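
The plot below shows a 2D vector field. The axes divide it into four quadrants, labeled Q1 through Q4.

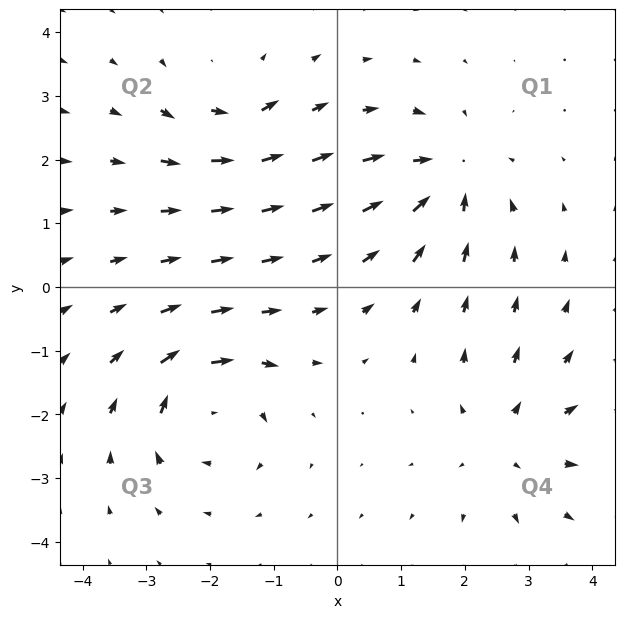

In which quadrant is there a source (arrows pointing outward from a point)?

The source sits at approximately (2.6, -2.4), which lies in quadrant Q4. The divergence there is about +4, positive as expected for a source.

Q4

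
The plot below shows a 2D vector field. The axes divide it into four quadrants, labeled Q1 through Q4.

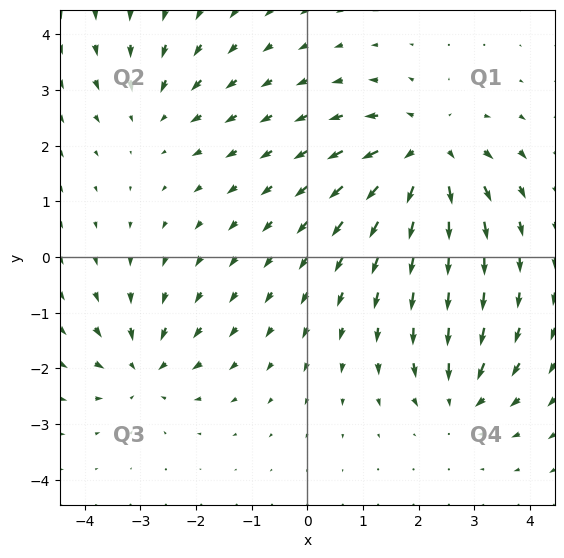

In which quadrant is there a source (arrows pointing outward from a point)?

The source sits at approximately (2.1, 1.9), which lies in quadrant Q1. The divergence there is about +5, positive as expected for a source.

Q1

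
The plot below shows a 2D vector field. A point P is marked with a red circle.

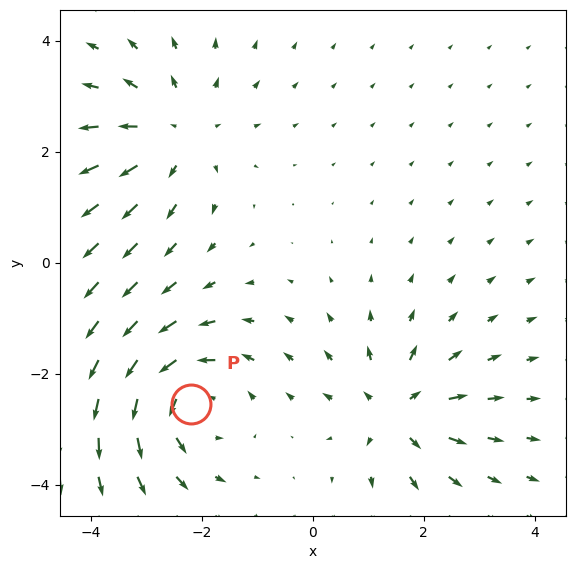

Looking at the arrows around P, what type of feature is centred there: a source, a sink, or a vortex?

vortex

At P (-2.2, -2.5) the arrows circulate counterclockwise. Divergence ≈0, curl about +5 — near-zero divergence with nonzero curl is a vortex.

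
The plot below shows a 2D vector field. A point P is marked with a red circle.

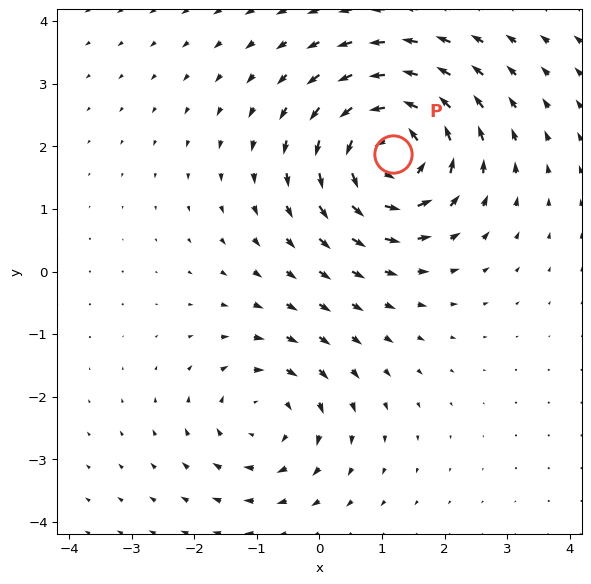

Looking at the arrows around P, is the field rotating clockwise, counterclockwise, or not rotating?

counterclockwise

Near P at (1.2, 1.9) the arrows circulate counterclockwise. The curl (z-component) there is about +5; positive curl means counterclockwise rotation.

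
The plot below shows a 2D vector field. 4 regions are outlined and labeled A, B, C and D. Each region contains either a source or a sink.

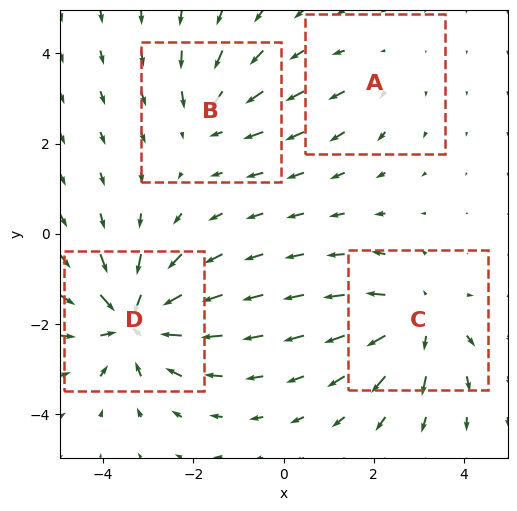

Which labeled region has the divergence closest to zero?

Divergence at each region's feature centre — A: about +2, B: about -3, C: about +5, D: about -6. Region A is closest to zero.

A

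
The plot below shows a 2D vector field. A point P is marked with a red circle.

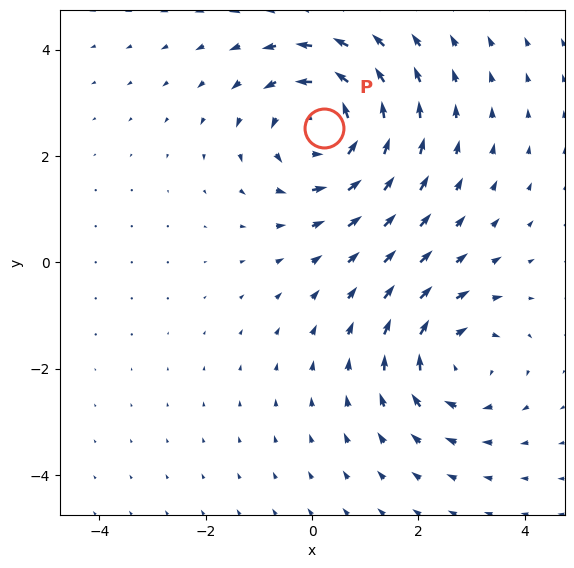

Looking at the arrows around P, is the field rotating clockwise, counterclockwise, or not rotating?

Near P at (0.2, 2.5) the arrows circulate counterclockwise. The curl (z-component) there is about +3; positive curl means counterclockwise rotation.

counterclockwise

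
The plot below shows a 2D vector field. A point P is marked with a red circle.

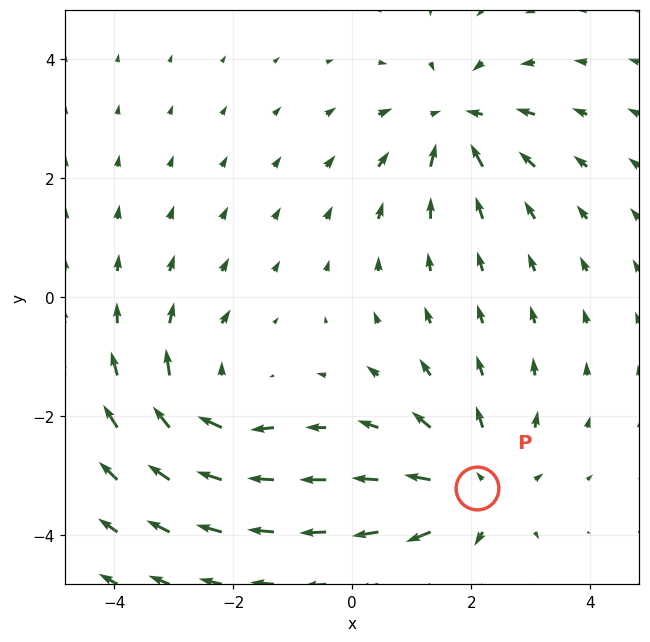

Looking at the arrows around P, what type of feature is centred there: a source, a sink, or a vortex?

At P (2.1, -3.2) the arrows spread outward. Divergence about +4, curl ≈0 — positive divergence with near-zero curl is a source.

source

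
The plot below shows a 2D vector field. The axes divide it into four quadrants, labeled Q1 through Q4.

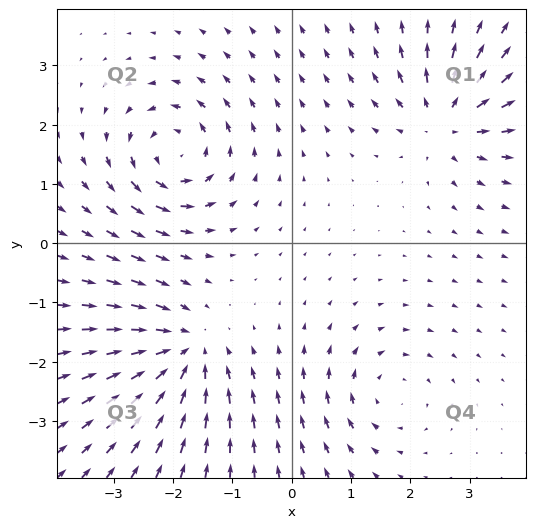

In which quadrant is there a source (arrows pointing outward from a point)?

Q1

The source sits at approximately (2.6, 2.1), which lies in quadrant Q1. The divergence there is about +5, positive as expected for a source.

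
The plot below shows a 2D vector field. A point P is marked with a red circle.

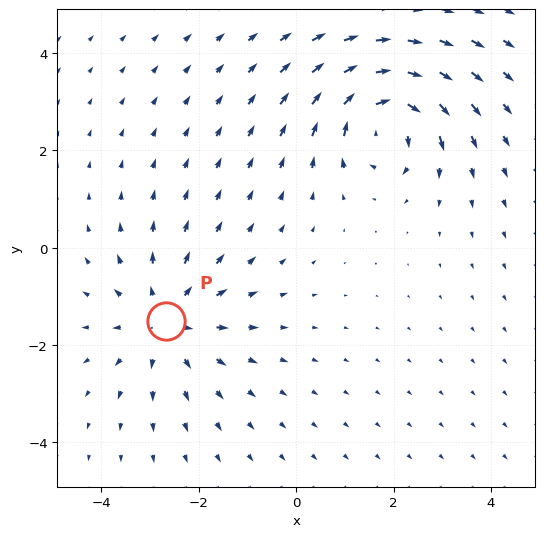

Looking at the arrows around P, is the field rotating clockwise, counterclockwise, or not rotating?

Near P at (-2.7, -1.5) the arrows show no circulation. The curl there is ≈0.

not rotating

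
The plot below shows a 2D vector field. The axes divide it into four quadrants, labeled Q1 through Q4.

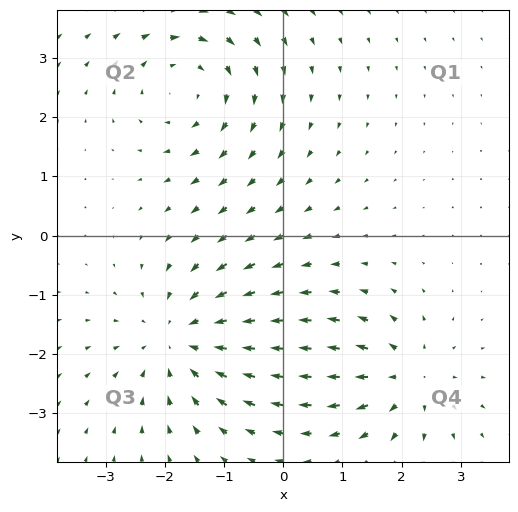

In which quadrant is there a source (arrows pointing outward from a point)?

The source sits at approximately (2.1, -2.4), which lies in quadrant Q4. The divergence there is about +4, positive as expected for a source.

Q4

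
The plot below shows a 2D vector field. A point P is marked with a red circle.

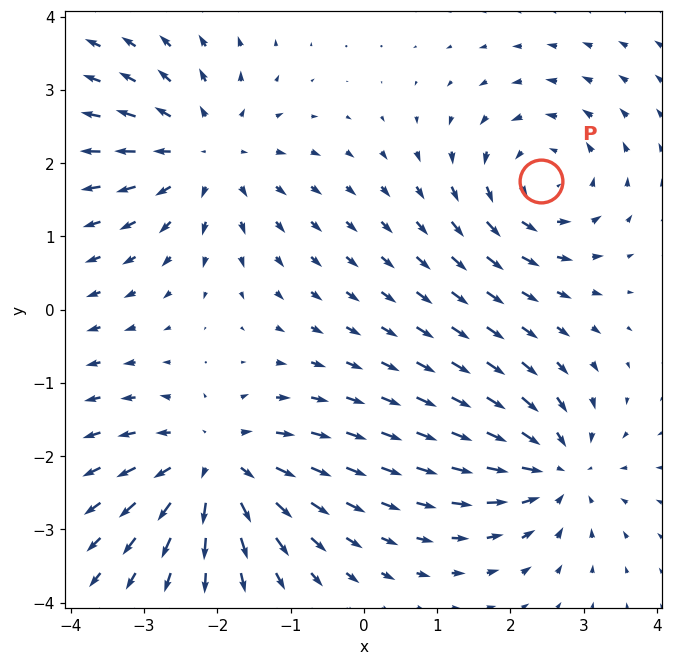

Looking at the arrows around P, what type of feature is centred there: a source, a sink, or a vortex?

At P (2.4, 1.8) the arrows circulate counterclockwise. Divergence ≈0, curl about +5 — near-zero divergence with nonzero curl is a vortex.

vortex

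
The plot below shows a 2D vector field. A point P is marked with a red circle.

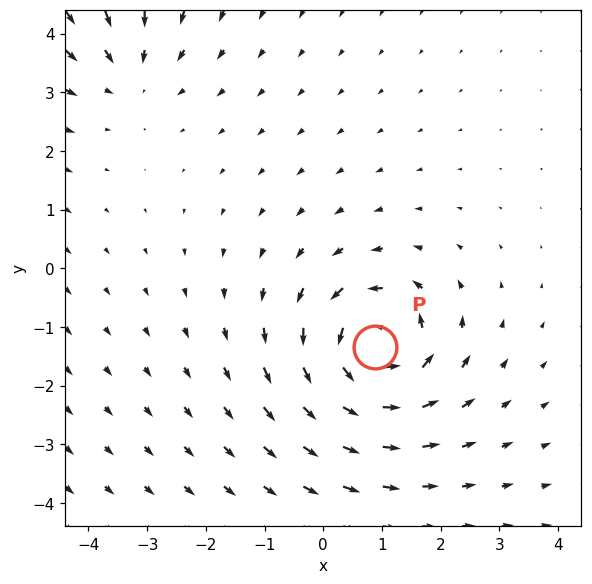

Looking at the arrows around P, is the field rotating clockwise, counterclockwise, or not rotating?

Near P at (0.9, -1.3) the arrows circulate counterclockwise. The curl (z-component) there is about +6; positive curl means counterclockwise rotation.

counterclockwise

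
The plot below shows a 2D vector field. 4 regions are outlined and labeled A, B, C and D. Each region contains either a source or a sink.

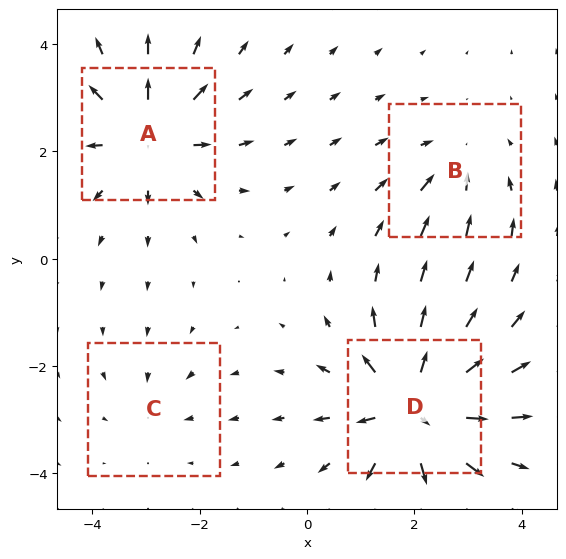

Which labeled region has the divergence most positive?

D

Divergence at each region's feature centre — A: about +6, B: about -3, C: about -2, D: about +8. Region D is most positive.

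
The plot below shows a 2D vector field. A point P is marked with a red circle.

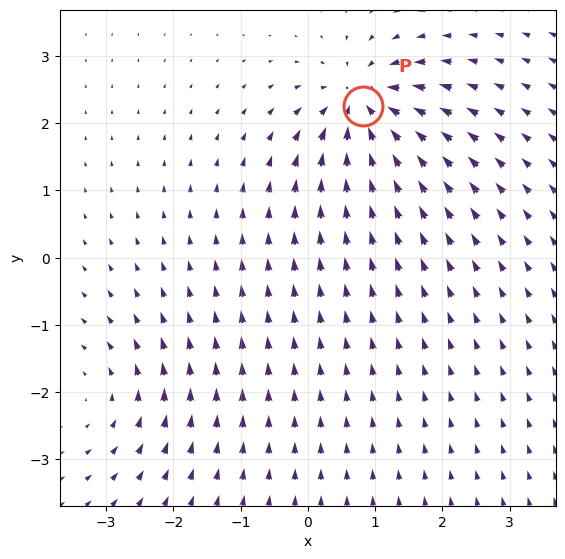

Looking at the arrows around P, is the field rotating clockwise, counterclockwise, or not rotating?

not rotating

Near P at (0.8, 2.3) the arrows show no circulation. The curl there is ≈0.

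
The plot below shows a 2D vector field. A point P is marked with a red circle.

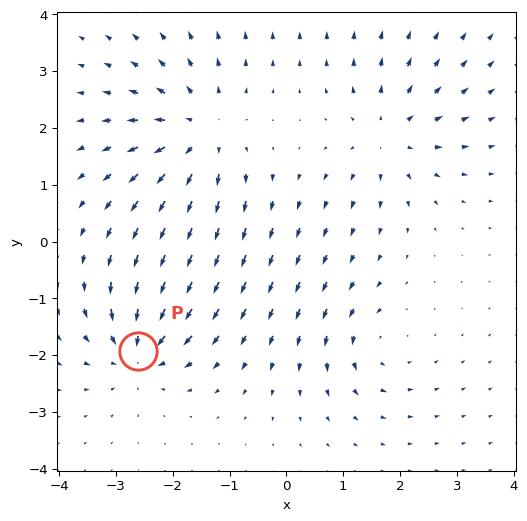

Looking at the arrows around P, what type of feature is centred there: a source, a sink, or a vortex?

At P (-2.6, -1.9) the arrows converge inward. Divergence about -5, curl ≈0 — negative divergence with near-zero curl is a sink.

sink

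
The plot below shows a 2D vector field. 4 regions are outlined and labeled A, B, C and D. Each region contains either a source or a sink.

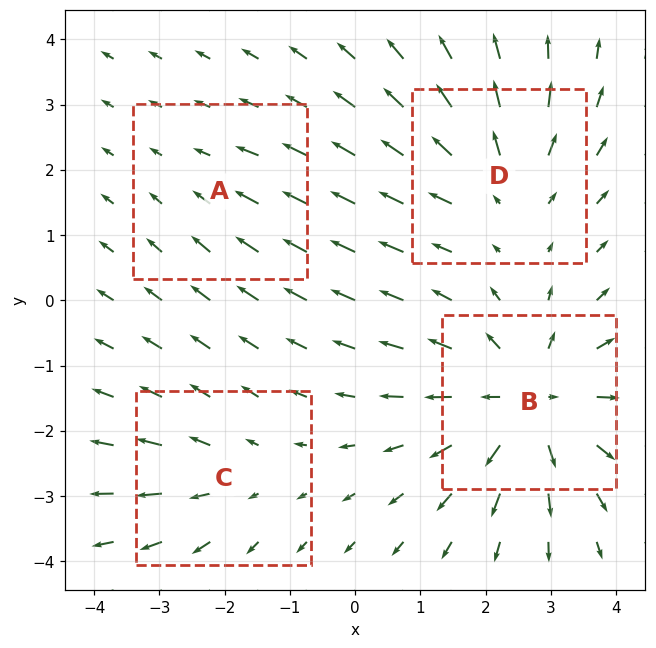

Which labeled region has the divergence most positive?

B

Divergence at each region's feature centre — A: about -2, B: about +6, C: about +3, D: about +4. Region B is most positive.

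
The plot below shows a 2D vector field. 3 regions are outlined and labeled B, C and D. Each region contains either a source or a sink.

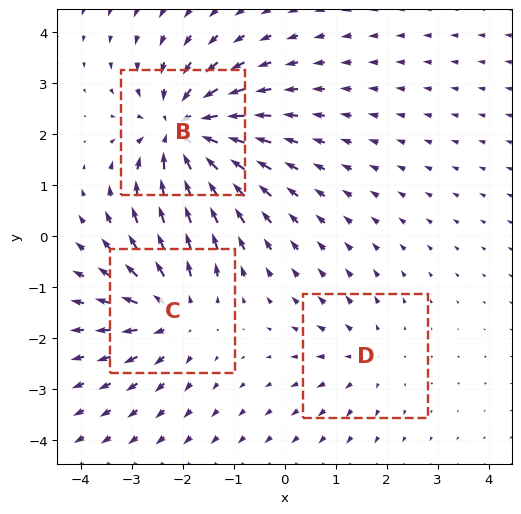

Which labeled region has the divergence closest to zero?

Divergence at each region's feature centre — B: about -5, C: about +4, D: about +2. Region D is closest to zero.

D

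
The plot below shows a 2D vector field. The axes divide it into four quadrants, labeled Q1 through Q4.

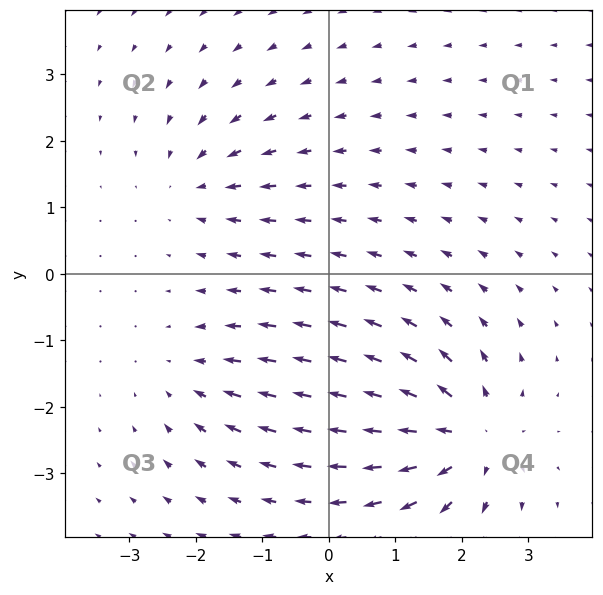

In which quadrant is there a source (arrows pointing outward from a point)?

Q4

The source sits at approximately (2.1, -2.5), which lies in quadrant Q4. The divergence there is about +6, positive as expected for a source.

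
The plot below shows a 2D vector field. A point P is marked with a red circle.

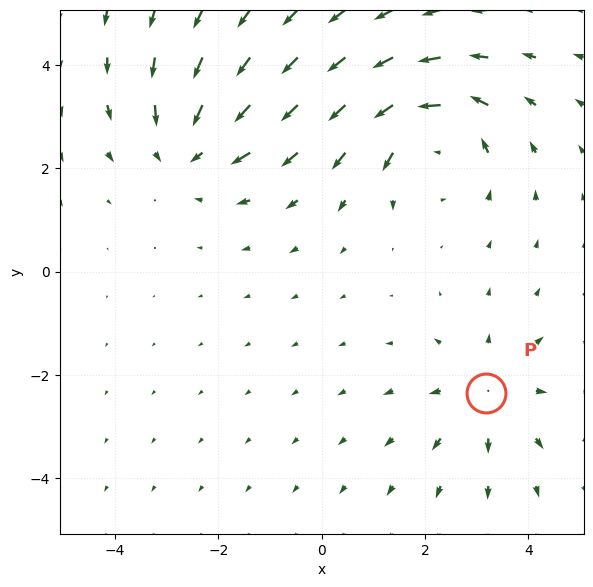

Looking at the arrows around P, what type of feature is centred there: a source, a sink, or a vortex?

At P (3.2, -2.3) the arrows spread outward. Divergence about +3, curl ≈0 — positive divergence with near-zero curl is a source.

source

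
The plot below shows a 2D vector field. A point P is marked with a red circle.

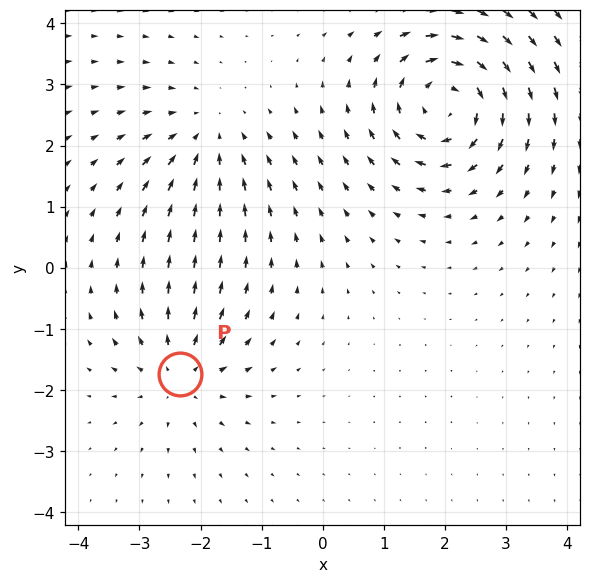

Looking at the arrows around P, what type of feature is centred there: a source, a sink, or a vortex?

At P (-2.3, -1.7) the arrows spread outward. Divergence about +4, curl ≈0 — positive divergence with near-zero curl is a source.

source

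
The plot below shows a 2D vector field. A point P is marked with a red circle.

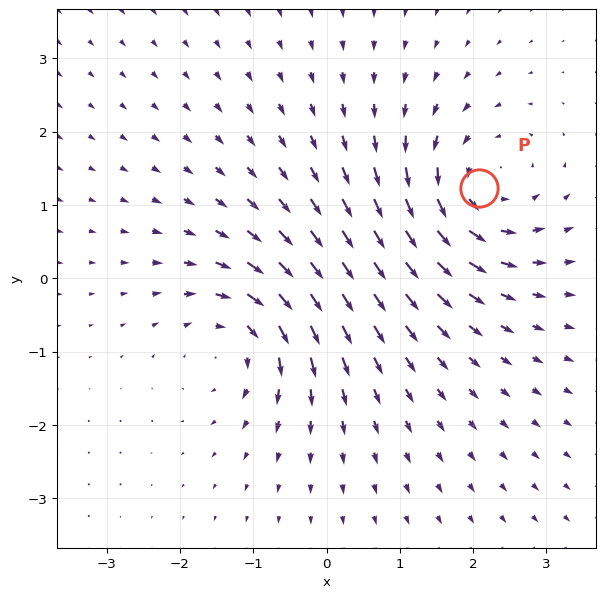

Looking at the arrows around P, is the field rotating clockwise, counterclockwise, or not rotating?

counterclockwise

Near P at (2.1, 1.2) the arrows circulate counterclockwise. The curl (z-component) there is about +5; positive curl means counterclockwise rotation.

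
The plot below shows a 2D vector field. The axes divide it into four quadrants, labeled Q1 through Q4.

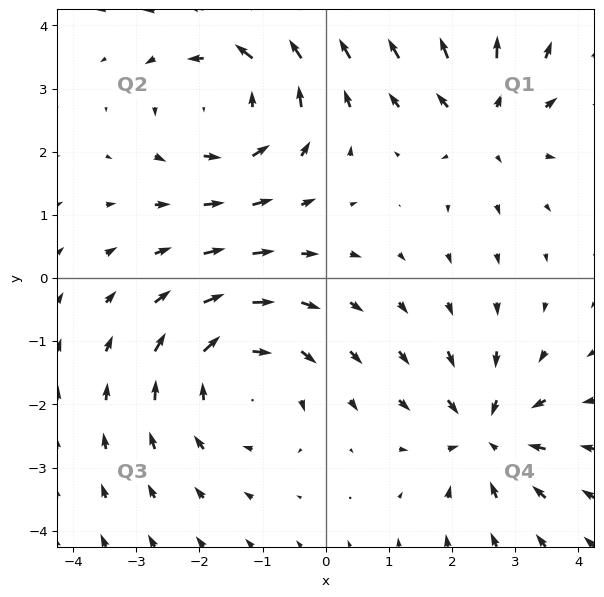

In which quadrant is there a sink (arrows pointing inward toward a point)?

Q4

The sink sits at approximately (2.5, -2.5), which lies in quadrant Q4. The divergence there is about -5, negative as expected for a sink.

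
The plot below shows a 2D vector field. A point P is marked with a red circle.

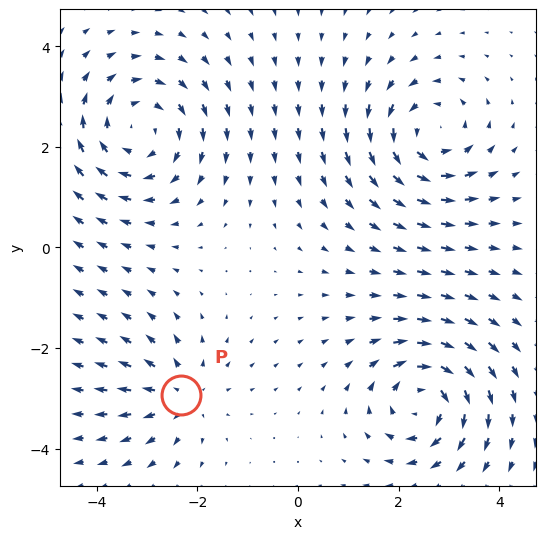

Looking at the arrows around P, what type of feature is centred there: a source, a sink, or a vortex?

At P (-2.3, -2.9) the arrows spread outward. Divergence about +4, curl ≈0 — positive divergence with near-zero curl is a source.

source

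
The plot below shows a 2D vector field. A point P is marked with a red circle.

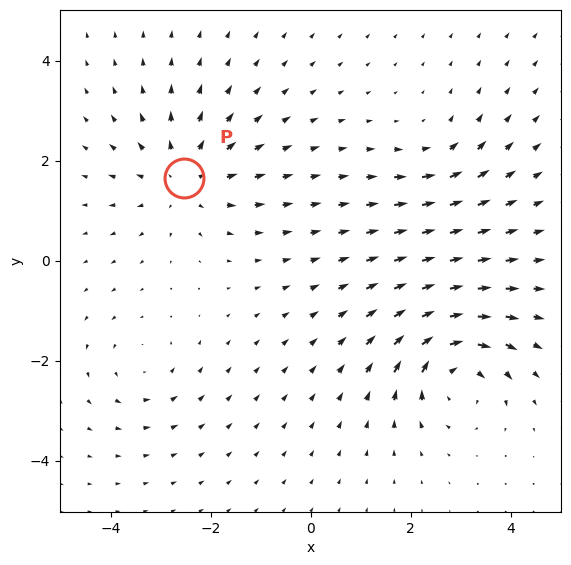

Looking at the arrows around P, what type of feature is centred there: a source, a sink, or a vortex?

At P (-2.5, 1.7) the arrows spread outward. Divergence about +4, curl ≈0 — positive divergence with near-zero curl is a source.

source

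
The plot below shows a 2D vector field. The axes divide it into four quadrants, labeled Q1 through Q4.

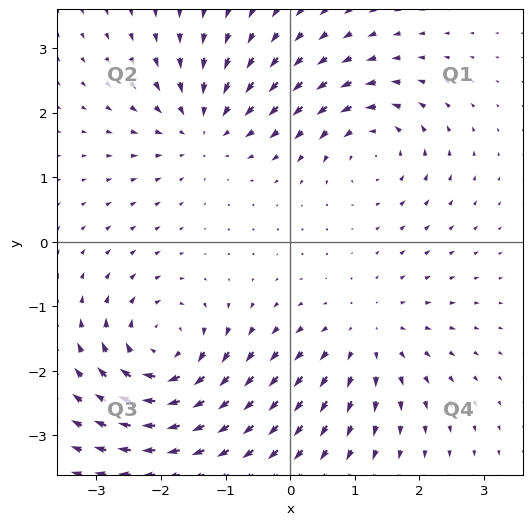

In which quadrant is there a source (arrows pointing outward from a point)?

Q4

The source sits at approximately (1.2, -1.5), which lies in quadrant Q4. The divergence there is about +4, positive as expected for a source.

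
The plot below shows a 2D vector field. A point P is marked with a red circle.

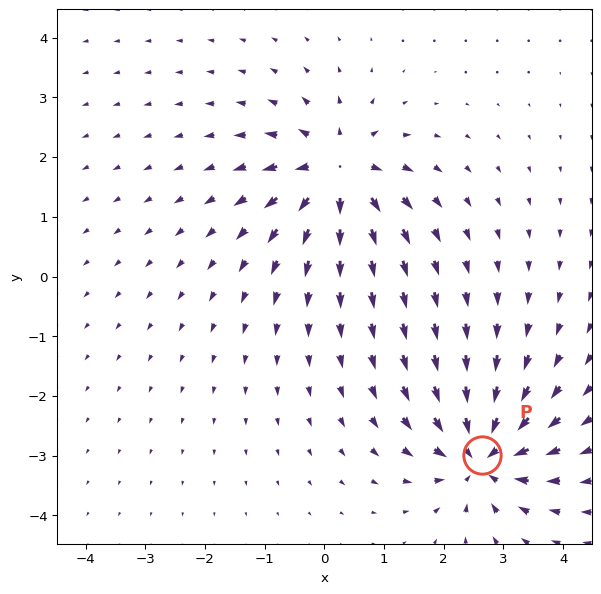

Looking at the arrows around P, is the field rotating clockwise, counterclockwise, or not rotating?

not rotating

Near P at (2.6, -3.0) the arrows show no circulation. The curl there is ≈0.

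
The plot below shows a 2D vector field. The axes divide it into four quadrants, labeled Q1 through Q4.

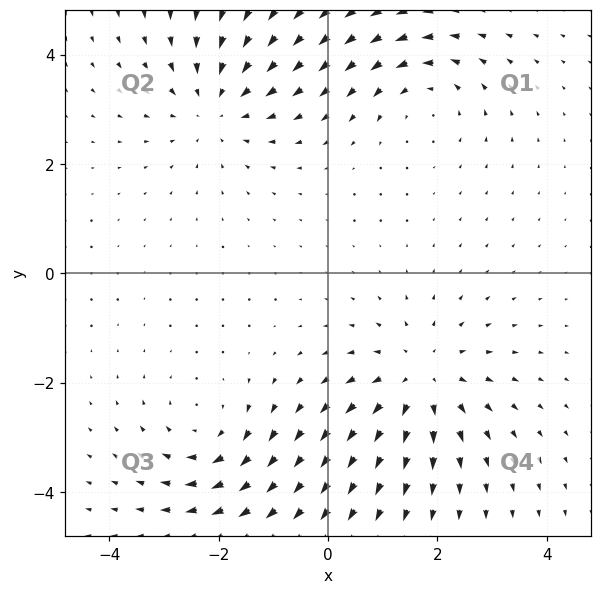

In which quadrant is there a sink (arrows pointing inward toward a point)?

The sink sits at approximately (-2.1, 3.1), which lies in quadrant Q2. The divergence there is about -4, negative as expected for a sink.

Q2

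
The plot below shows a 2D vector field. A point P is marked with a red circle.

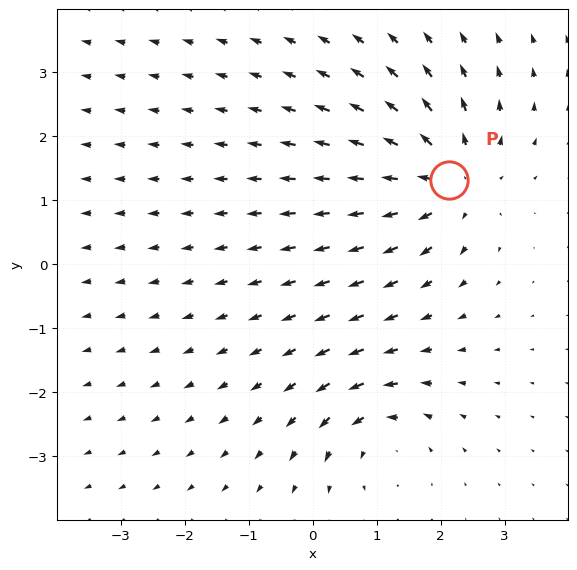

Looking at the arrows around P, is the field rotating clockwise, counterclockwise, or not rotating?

not rotating

Near P at (2.1, 1.3) the arrows show no circulation. The curl there is ≈0.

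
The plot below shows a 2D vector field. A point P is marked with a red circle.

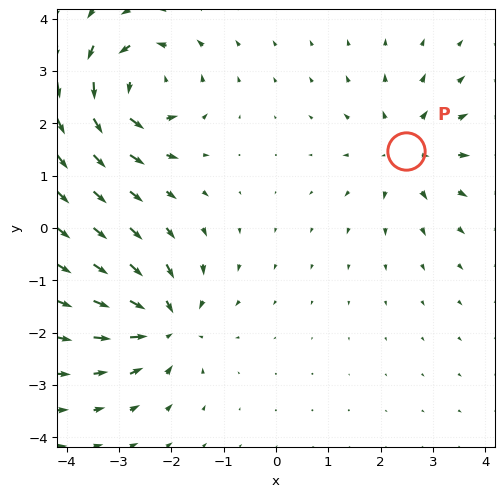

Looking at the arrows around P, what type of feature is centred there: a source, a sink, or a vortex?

source

At P (2.5, 1.5) the arrows spread outward. Divergence about +4, curl ≈0 — positive divergence with near-zero curl is a source.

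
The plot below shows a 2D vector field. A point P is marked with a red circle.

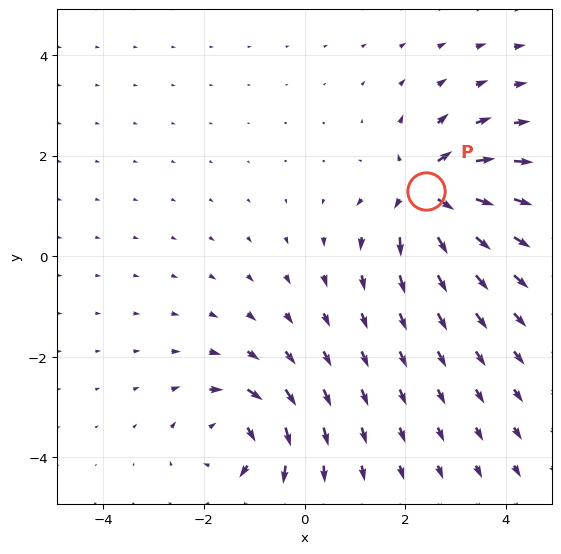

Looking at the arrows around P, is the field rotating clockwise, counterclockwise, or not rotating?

Near P at (2.4, 1.3) the arrows show no circulation. The curl there is ≈0.

not rotating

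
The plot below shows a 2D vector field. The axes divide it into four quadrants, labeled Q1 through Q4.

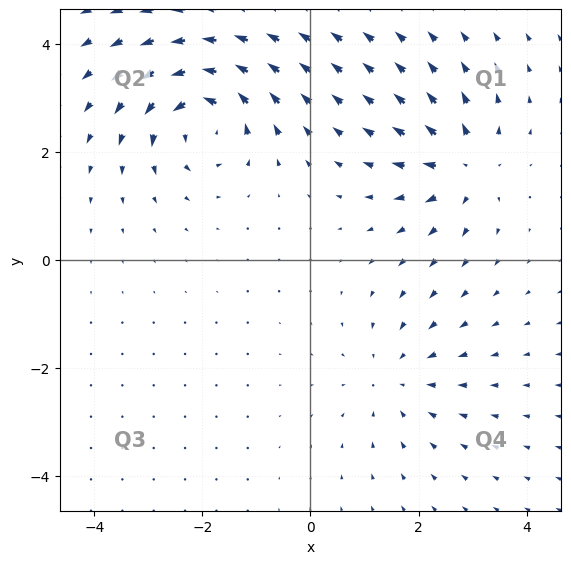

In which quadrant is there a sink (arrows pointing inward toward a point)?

Q4

The sink sits at approximately (1.6, -2.2), which lies in quadrant Q4. The divergence there is about -3, negative as expected for a sink.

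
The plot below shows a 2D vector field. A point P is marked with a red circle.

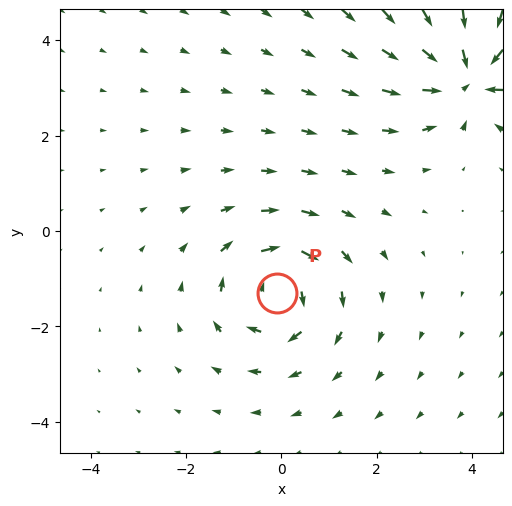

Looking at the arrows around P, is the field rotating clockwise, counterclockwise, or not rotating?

Near P at (-0.1, -1.3) the arrows circulate clockwise. The curl (z-component) there is about -4; negative curl means clockwise rotation.

clockwise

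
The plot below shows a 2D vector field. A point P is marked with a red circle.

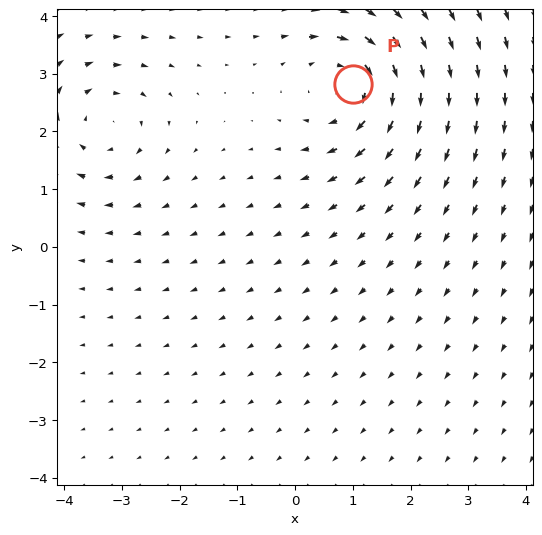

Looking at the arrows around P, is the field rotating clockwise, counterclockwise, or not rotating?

clockwise

Near P at (1.0, 2.8) the arrows circulate clockwise. The curl (z-component) there is about -4; negative curl means clockwise rotation.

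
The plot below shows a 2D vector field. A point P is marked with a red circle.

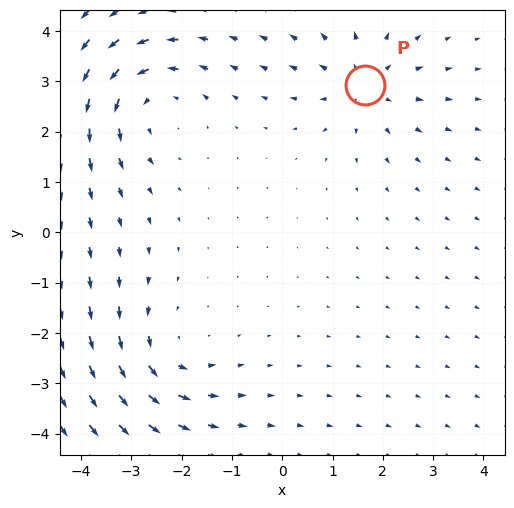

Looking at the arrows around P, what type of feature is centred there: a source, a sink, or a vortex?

At P (1.6, 2.9) the arrows spread outward. Divergence about +4, curl ≈0 — positive divergence with near-zero curl is a source.

source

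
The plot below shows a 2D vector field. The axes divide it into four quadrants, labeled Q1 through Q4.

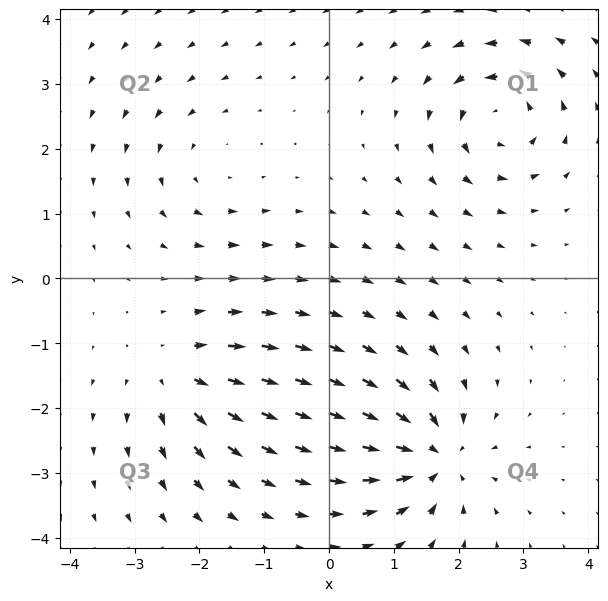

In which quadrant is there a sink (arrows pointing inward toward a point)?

The sink sits at approximately (1.6, -2.8), which lies in quadrant Q4. The divergence there is about -6, negative as expected for a sink.

Q4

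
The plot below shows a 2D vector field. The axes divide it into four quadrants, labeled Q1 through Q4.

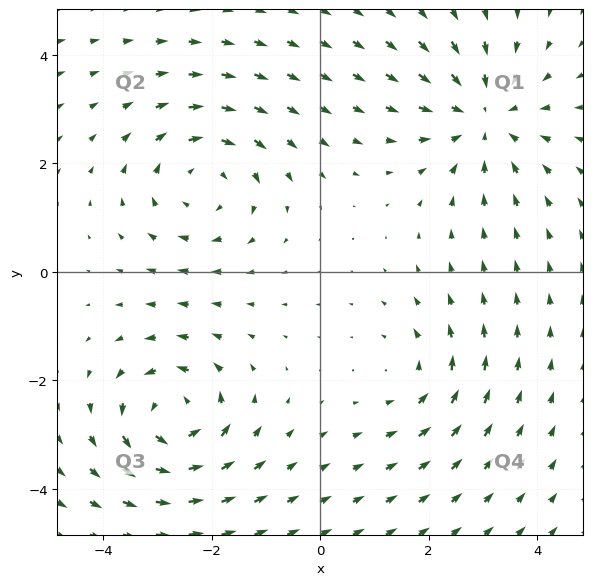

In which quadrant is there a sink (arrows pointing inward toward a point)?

The sink sits at approximately (3.0, 2.8), which lies in quadrant Q1. The divergence there is about -4, negative as expected for a sink.

Q1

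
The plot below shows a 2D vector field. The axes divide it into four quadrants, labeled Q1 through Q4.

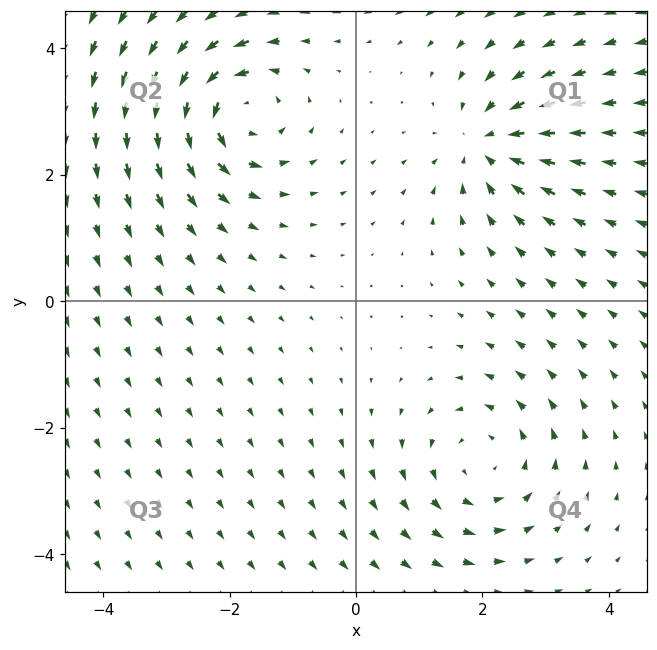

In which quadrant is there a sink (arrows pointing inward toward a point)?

Q1

The sink sits at approximately (2.1, 2.5), which lies in quadrant Q1. The divergence there is about -5, negative as expected for a sink.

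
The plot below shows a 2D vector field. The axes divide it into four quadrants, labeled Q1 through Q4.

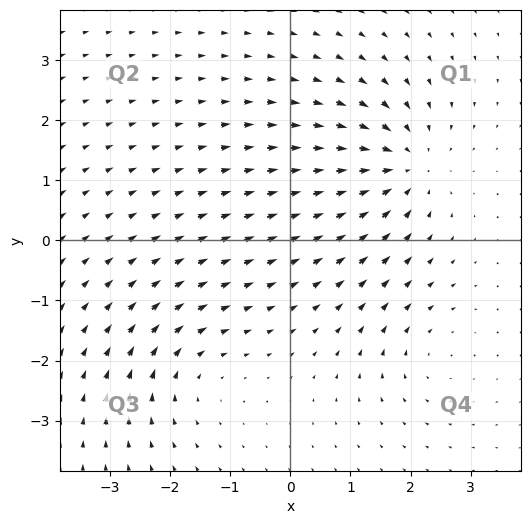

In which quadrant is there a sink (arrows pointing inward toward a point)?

The sink sits at approximately (1.9, 1.2), which lies in quadrant Q1. The divergence there is about -5, negative as expected for a sink.

Q1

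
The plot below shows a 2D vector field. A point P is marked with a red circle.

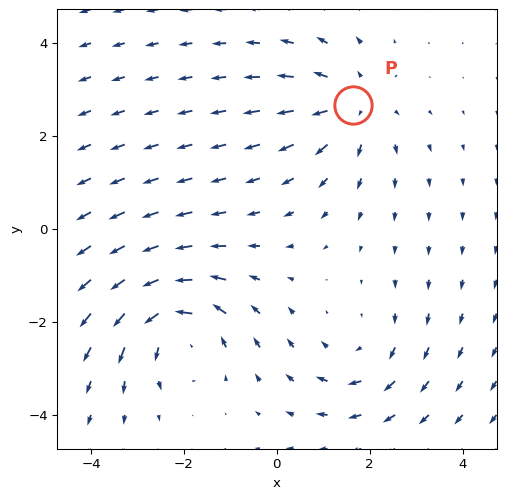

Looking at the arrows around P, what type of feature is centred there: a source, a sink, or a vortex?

At P (1.6, 2.7) the arrows spread outward. Divergence about +3, curl ≈0 — positive divergence with near-zero curl is a source.

source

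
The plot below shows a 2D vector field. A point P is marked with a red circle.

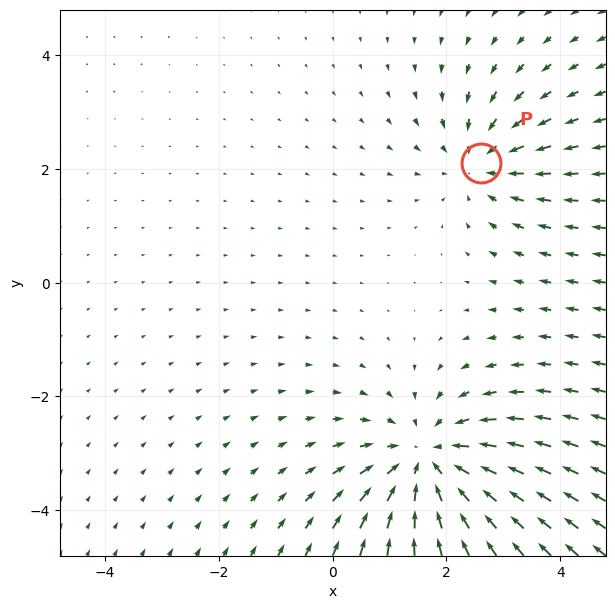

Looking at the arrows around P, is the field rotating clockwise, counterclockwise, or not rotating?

Near P at (2.6, 2.1) the arrows show no circulation. The curl there is ≈0.

not rotating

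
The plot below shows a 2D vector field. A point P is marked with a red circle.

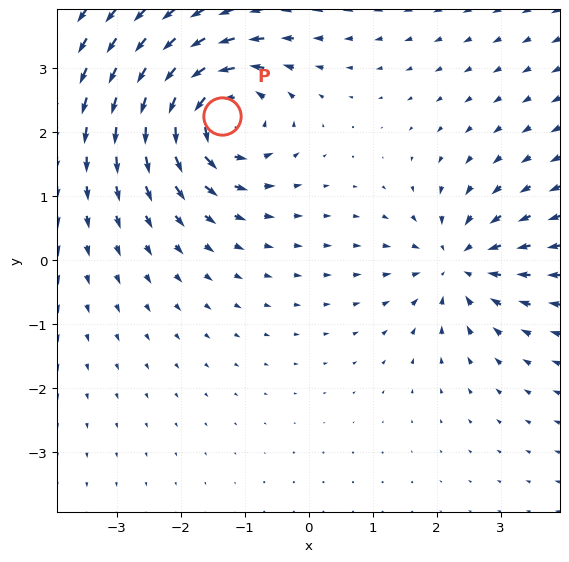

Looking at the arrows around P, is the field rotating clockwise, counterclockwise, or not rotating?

counterclockwise

Near P at (-1.4, 2.3) the arrows circulate counterclockwise. The curl (z-component) there is about +5; positive curl means counterclockwise rotation.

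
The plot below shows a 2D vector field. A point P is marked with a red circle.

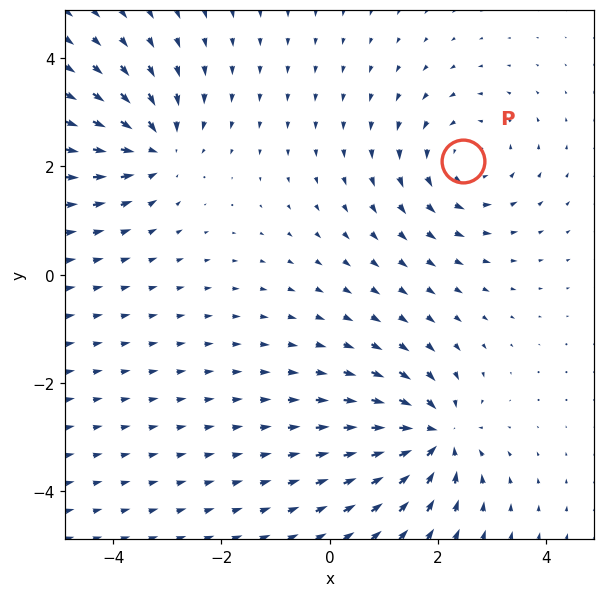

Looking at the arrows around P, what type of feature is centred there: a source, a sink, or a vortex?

At P (2.5, 2.1) the arrows circulate counterclockwise. Divergence ≈0, curl about +3 — near-zero divergence with nonzero curl is a vortex.

vortex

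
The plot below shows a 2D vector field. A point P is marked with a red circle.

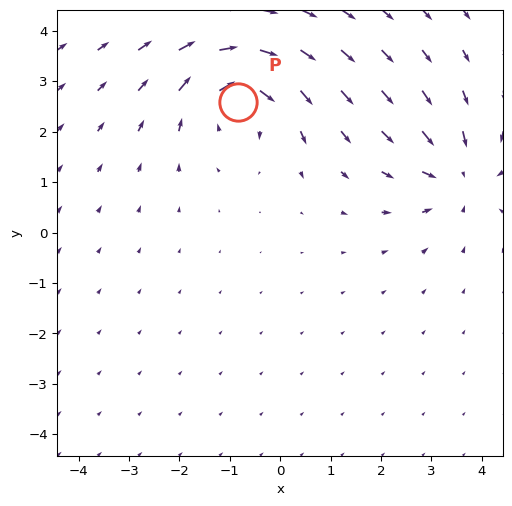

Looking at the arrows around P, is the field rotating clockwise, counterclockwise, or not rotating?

clockwise

Near P at (-0.8, 2.6) the arrows circulate clockwise. The curl (z-component) there is about -4; negative curl means clockwise rotation.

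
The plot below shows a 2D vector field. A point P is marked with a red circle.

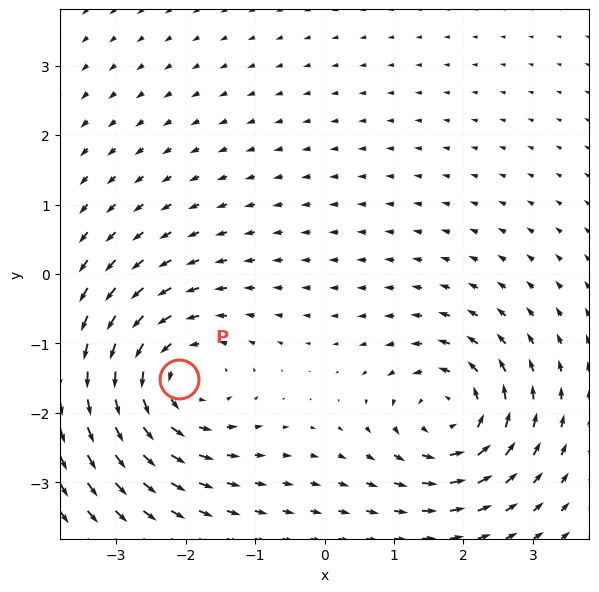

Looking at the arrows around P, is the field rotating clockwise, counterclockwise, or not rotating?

counterclockwise

Near P at (-2.1, -1.5) the arrows circulate counterclockwise. The curl (z-component) there is about +4; positive curl means counterclockwise rotation.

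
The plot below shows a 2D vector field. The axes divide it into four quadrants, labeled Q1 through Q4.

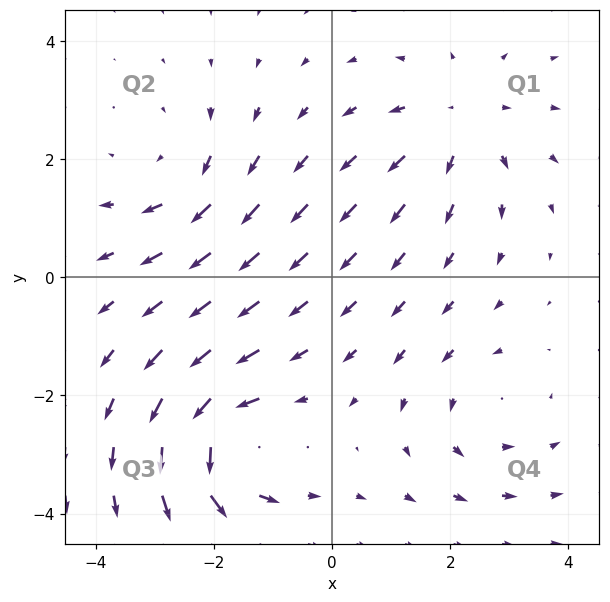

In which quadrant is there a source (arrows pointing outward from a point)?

Q1

The source sits at approximately (2.2, 2.6), which lies in quadrant Q1. The divergence there is about +3, positive as expected for a source.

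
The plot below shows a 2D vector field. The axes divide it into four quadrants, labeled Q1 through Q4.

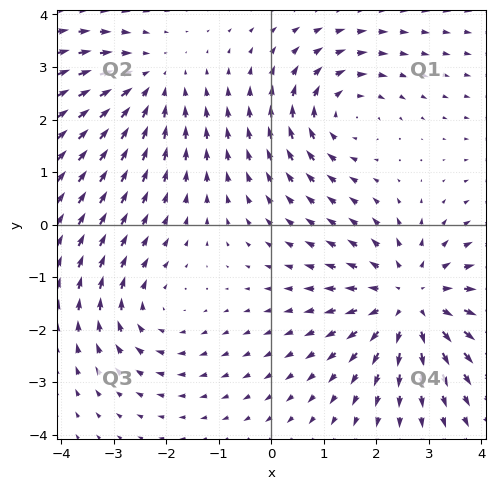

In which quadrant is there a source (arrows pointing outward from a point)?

Q4

The source sits at approximately (2.7, -1.4), which lies in quadrant Q4. The divergence there is about +4, positive as expected for a source.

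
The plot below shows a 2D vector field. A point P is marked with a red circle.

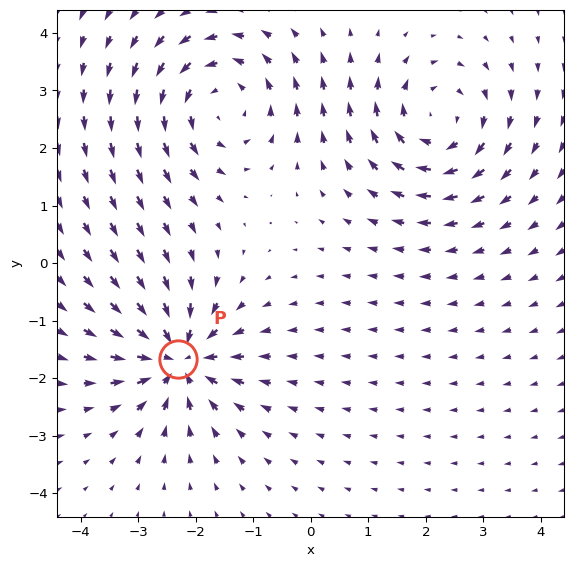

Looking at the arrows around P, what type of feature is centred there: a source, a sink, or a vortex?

sink

At P (-2.3, -1.7) the arrows converge inward. Divergence about -4, curl ≈0 — negative divergence with near-zero curl is a sink.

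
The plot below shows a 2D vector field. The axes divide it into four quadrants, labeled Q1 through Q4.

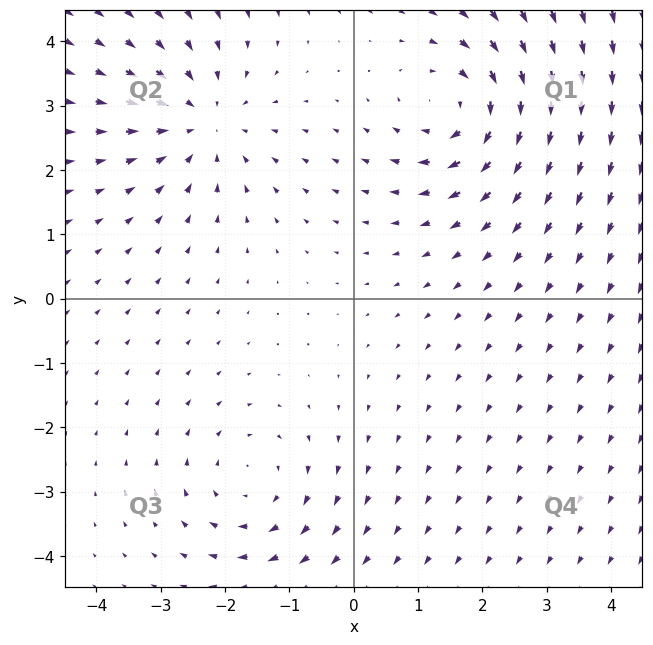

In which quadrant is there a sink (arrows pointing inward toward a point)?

Q2

The sink sits at approximately (-2.3, 2.7), which lies in quadrant Q2. The divergence there is about -4, negative as expected for a sink.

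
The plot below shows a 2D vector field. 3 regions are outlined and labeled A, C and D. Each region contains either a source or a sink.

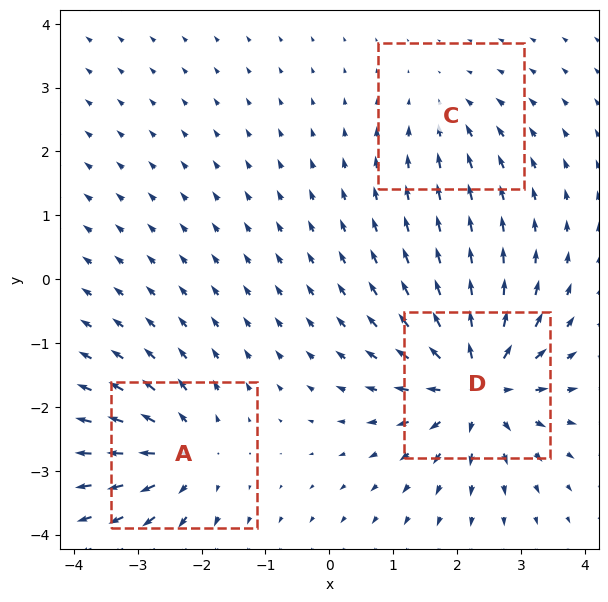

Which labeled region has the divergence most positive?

Divergence at each region's feature centre — A: about +4, C: about -2, D: about +6. Region D is most positive.

D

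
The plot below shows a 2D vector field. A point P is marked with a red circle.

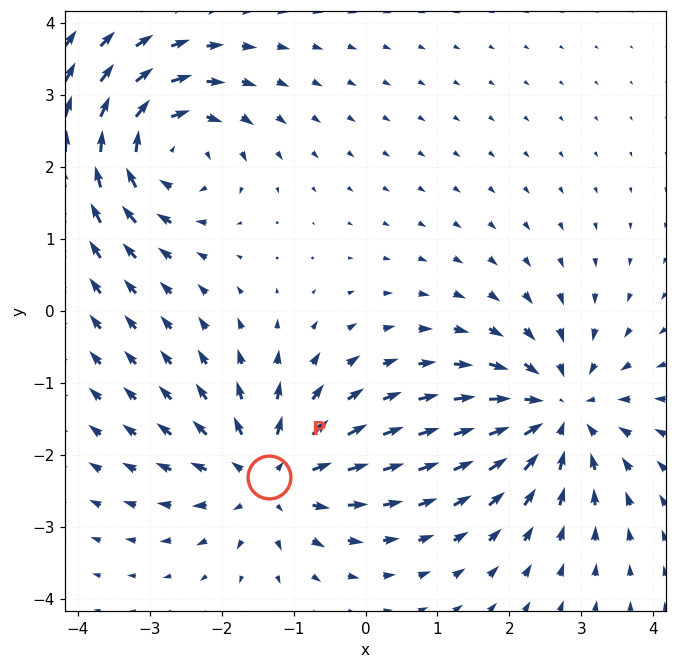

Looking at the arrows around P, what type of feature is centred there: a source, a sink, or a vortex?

source

At P (-1.3, -2.3) the arrows spread outward. Divergence about +4, curl ≈0 — positive divergence with near-zero curl is a source.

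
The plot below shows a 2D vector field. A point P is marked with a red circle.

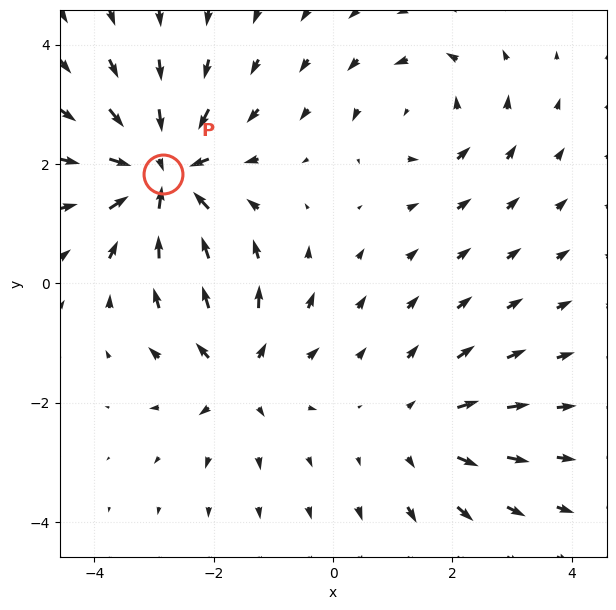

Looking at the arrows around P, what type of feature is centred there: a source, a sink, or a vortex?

At P (-2.9, 1.8) the arrows converge inward. Divergence about -5, curl ≈0 — negative divergence with near-zero curl is a sink.

sink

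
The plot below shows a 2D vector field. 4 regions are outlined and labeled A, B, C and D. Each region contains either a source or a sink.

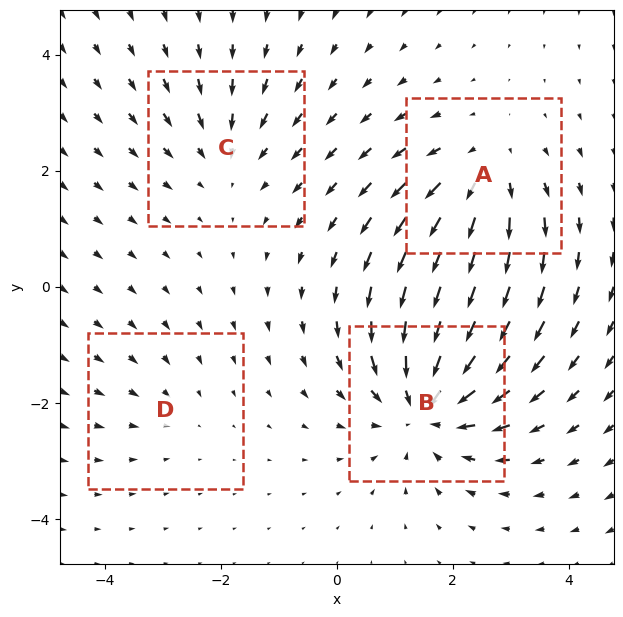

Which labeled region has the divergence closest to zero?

Divergence at each region's feature centre — A: about +4, B: about -6, C: about -3, D: about -2. Region D is closest to zero.

D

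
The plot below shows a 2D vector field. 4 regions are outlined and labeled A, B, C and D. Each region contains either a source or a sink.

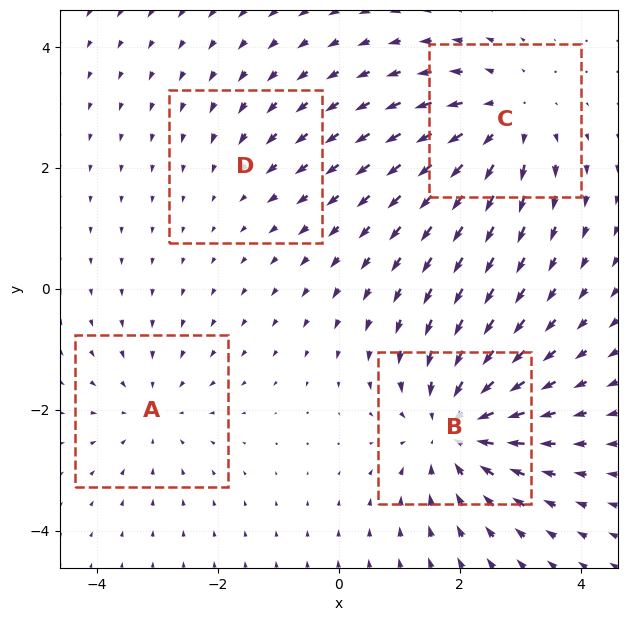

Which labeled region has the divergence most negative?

B

Divergence at each region's feature centre — A: about -3, B: about -6, C: about +5, D: about -2. Region B is most negative.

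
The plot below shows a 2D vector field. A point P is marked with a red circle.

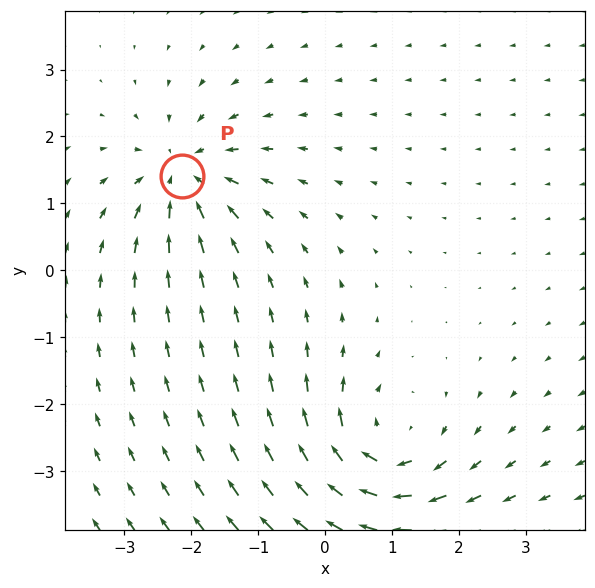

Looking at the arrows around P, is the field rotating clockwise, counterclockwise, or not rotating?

not rotating

Near P at (-2.1, 1.4) the arrows show no circulation. The curl there is ≈0.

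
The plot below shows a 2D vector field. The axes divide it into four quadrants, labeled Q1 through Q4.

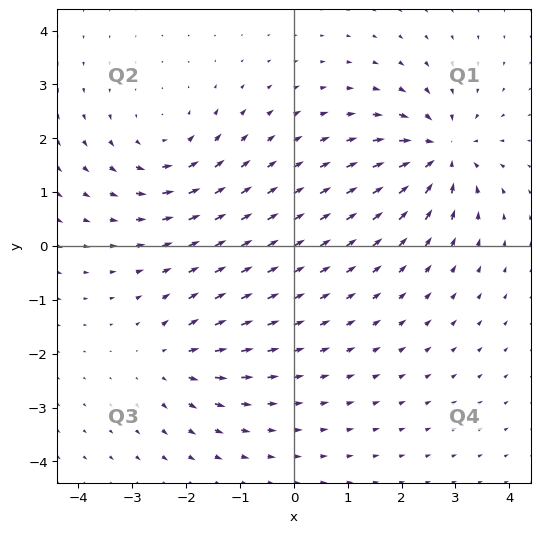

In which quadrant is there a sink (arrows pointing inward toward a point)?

The sink sits at approximately (2.7, 1.7), which lies in quadrant Q1. The divergence there is about -6, negative as expected for a sink.

Q1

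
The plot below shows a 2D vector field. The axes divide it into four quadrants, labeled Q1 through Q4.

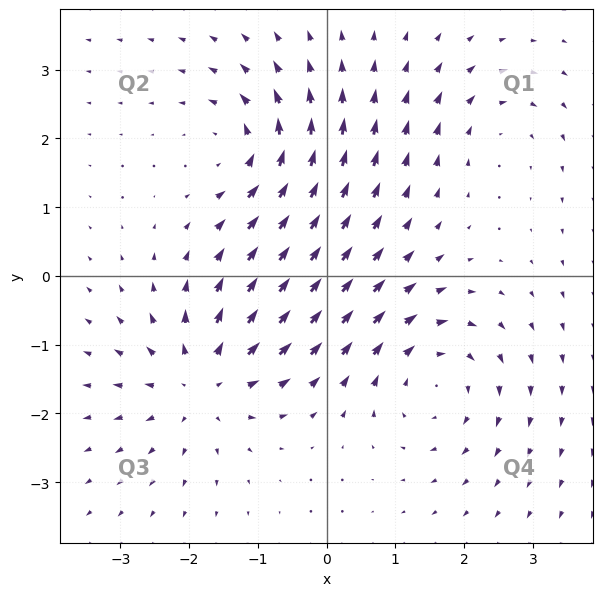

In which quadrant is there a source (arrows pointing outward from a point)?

The source sits at approximately (-1.8, -1.5), which lies in quadrant Q3. The divergence there is about +5, positive as expected for a source.

Q3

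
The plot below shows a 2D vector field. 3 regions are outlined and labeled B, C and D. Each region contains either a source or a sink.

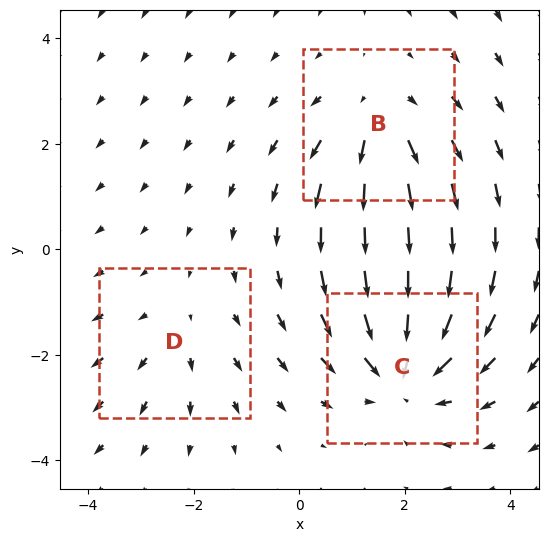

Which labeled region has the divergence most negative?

Divergence at each region's feature centre — B: about +3, C: about -4, D: about +2. Region C is most negative.

C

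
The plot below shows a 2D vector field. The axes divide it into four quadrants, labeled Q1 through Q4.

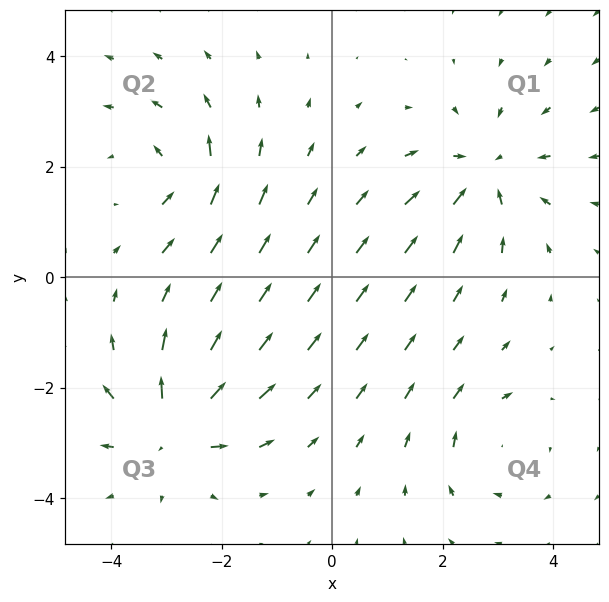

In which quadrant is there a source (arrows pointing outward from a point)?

Q3

The source sits at approximately (-2.9, -2.7), which lies in quadrant Q3. The divergence there is about +6, positive as expected for a source.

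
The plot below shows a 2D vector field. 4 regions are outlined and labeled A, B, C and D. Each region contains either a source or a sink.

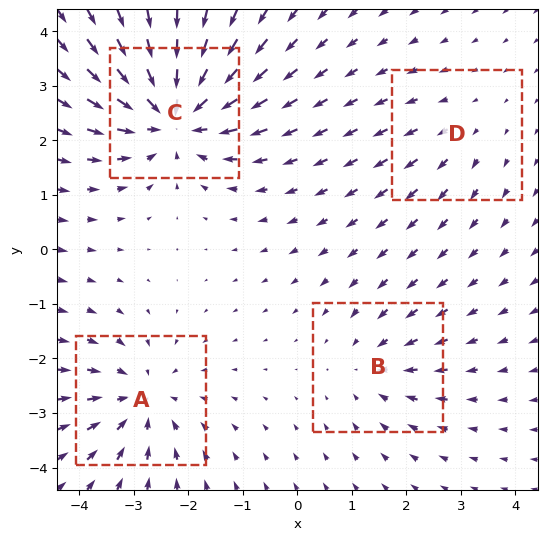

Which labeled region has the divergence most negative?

C

Divergence at each region's feature centre — A: about -5, B: about -3, C: about -7, D: about +2. Region C is most negative.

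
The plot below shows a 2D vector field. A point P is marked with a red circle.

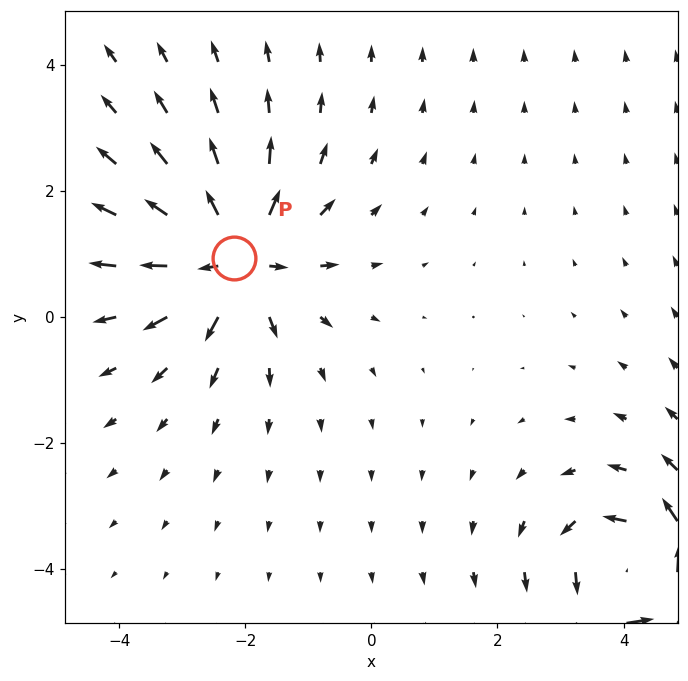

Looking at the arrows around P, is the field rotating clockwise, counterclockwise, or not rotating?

not rotating

Near P at (-2.2, 0.9) the arrows show no circulation. The curl there is ≈0.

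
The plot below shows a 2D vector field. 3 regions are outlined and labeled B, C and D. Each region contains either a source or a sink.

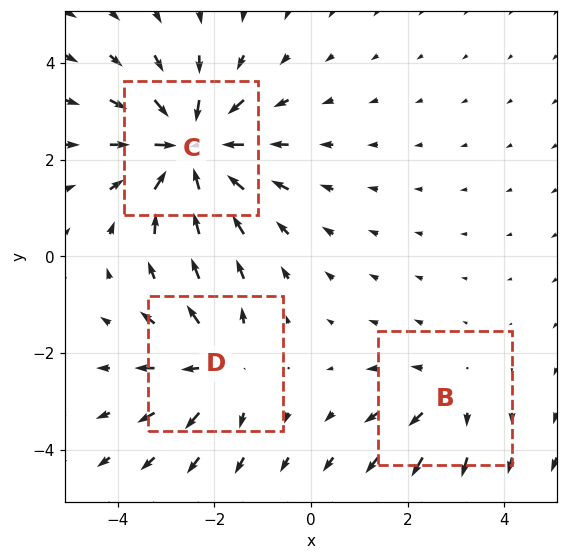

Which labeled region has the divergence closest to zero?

Divergence at each region's feature centre — B: about +2, C: about -5, D: about +3. Region B is closest to zero.

B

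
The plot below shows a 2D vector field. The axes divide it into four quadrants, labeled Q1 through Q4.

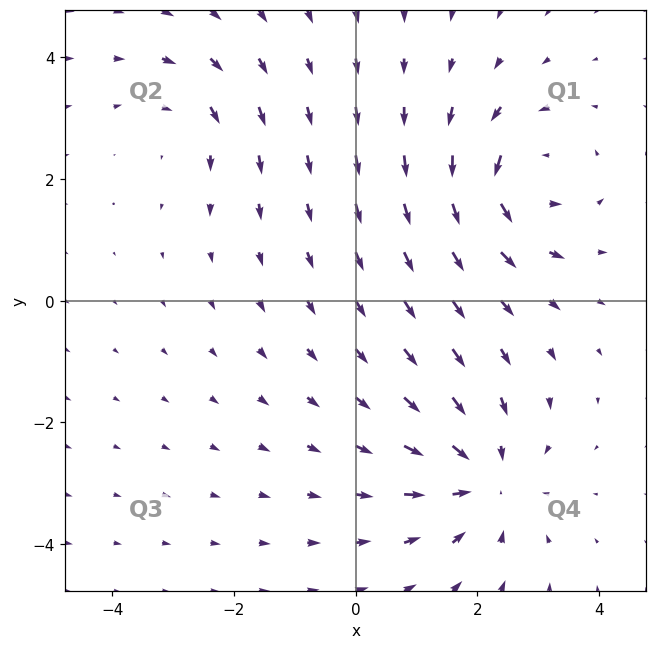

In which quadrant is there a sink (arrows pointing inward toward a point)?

The sink sits at approximately (2.1, -2.9), which lies in quadrant Q4. The divergence there is about -4, negative as expected for a sink.

Q4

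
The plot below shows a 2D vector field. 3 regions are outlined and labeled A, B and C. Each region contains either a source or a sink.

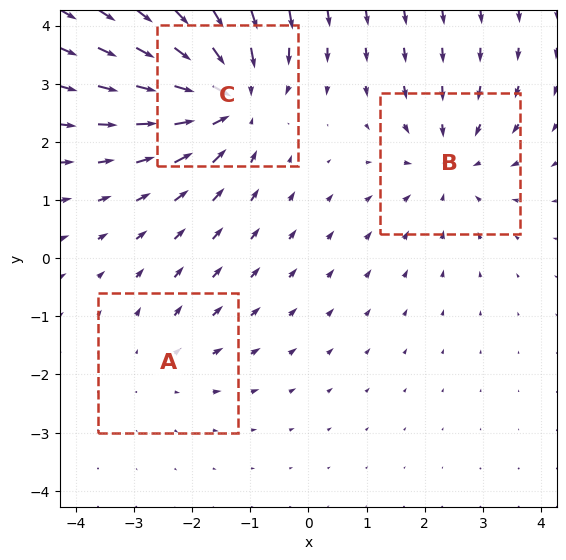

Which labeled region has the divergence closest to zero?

A

Divergence at each region's feature centre — A: about +2, B: about -3, C: about -5. Region A is closest to zero.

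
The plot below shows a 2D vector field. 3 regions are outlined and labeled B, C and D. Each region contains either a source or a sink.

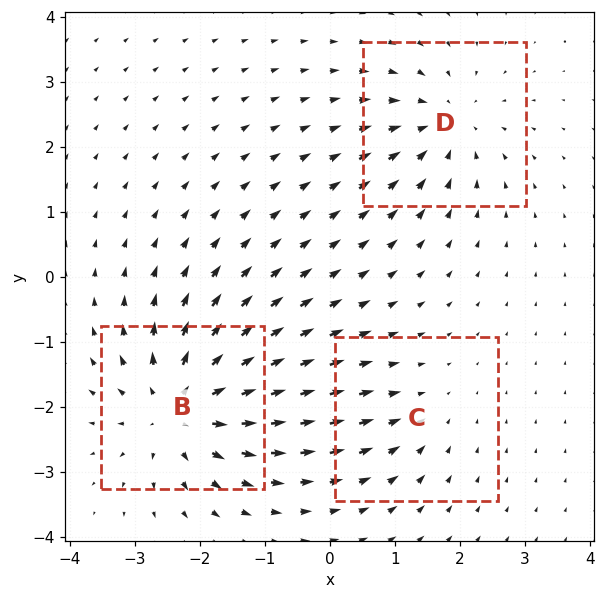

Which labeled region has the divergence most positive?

B

Divergence at each region's feature centre — B: about +5, C: about -2, D: about -4. Region B is most positive.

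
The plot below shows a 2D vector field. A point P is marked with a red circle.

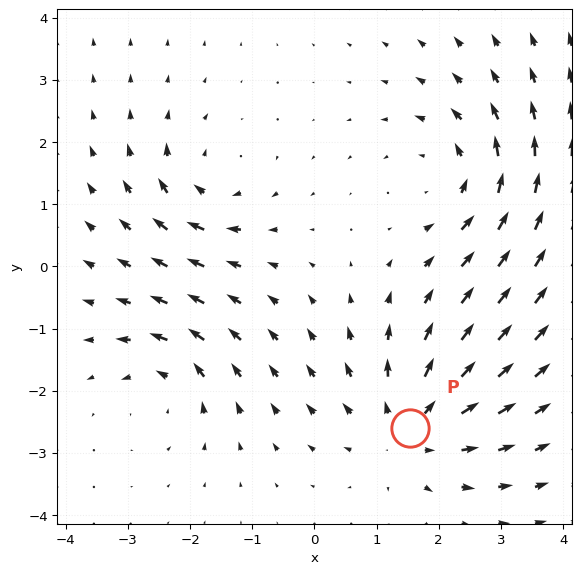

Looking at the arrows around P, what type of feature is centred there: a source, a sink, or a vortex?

source

At P (1.5, -2.6) the arrows spread outward. Divergence about +4, curl ≈0 — positive divergence with near-zero curl is a source.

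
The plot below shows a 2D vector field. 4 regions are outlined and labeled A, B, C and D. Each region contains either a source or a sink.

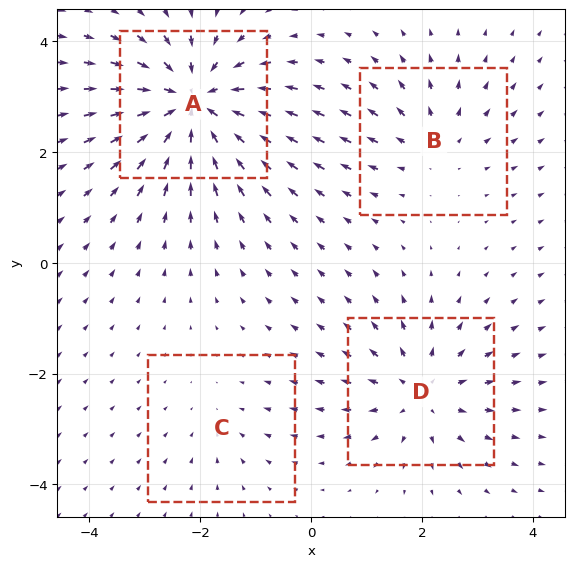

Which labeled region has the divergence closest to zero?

Divergence at each region's feature centre — A: about -7, B: about +3, C: about -2, D: about +4. Region C is closest to zero.

C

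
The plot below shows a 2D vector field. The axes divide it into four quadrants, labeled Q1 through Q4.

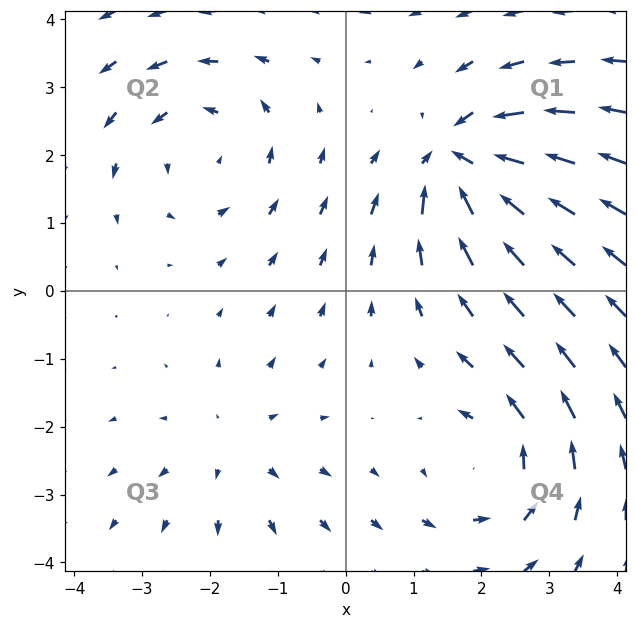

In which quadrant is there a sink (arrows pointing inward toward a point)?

Q1

The sink sits at approximately (1.7, 1.9), which lies in quadrant Q1. The divergence there is about -7, negative as expected for a sink.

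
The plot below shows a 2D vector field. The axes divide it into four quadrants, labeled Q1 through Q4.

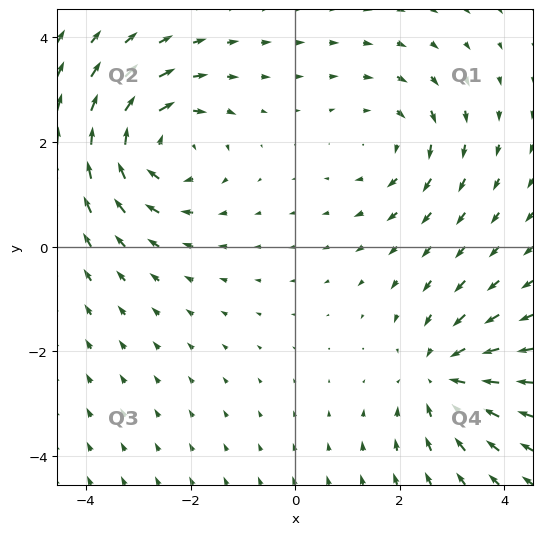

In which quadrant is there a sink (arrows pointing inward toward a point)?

The sink sits at approximately (2.8, -2.5), which lies in quadrant Q4. The divergence there is about -3, negative as expected for a sink.

Q4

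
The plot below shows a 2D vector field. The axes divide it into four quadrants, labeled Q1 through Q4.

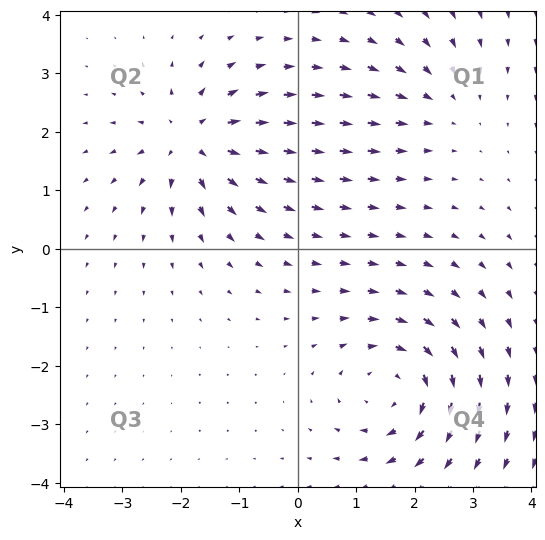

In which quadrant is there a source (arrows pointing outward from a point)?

Q2

The source sits at approximately (-1.8, 1.9), which lies in quadrant Q2. The divergence there is about +5, positive as expected for a source.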